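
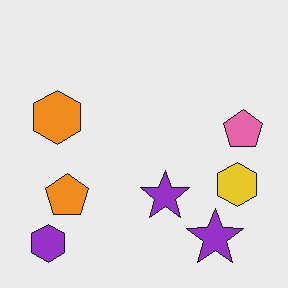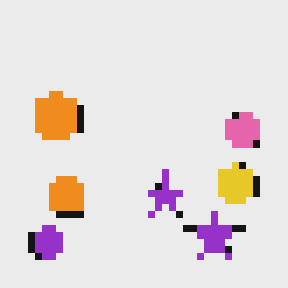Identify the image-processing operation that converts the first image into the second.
The second image is the first moderately pixelated.

Shapes are reduced to large square blocks; fine edges and outlines are lost — a downscale-then-upscale (mosaic) effect.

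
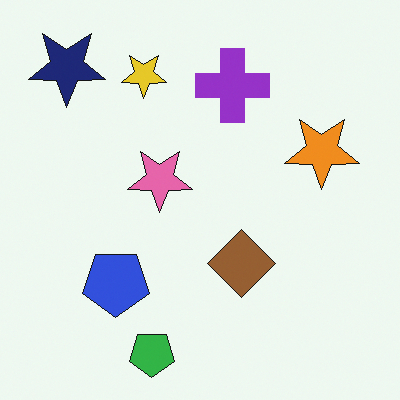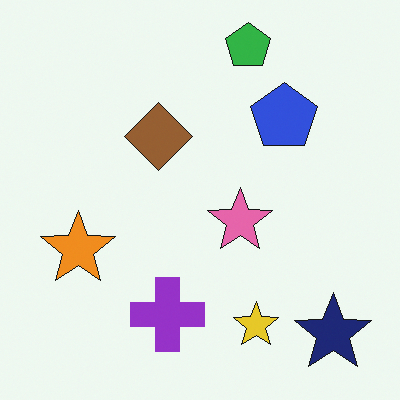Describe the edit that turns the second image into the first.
The image was rotated 180°.

The navy star sits in the bottom-right of the second image and the top-left of the first — consistent with a whole-image 180° rotation.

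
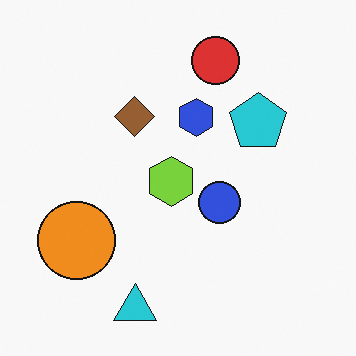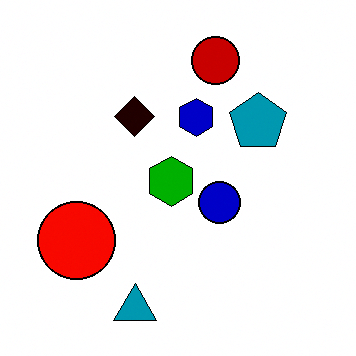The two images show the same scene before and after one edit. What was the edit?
It was given much higher contrast.

Tones are pushed away from mid-grey across the whole image — a global contrast change.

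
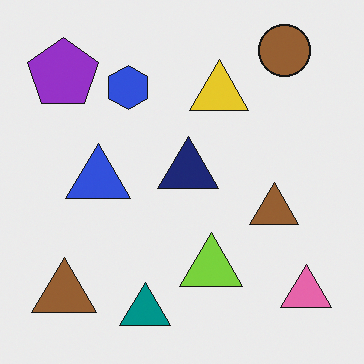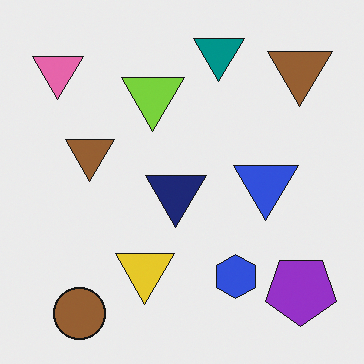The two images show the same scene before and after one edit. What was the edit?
The image was rotated 180°.

The brown circle sits in the top-right of the first image and the bottom-left of the second — consistent with a whole-image 180° rotation.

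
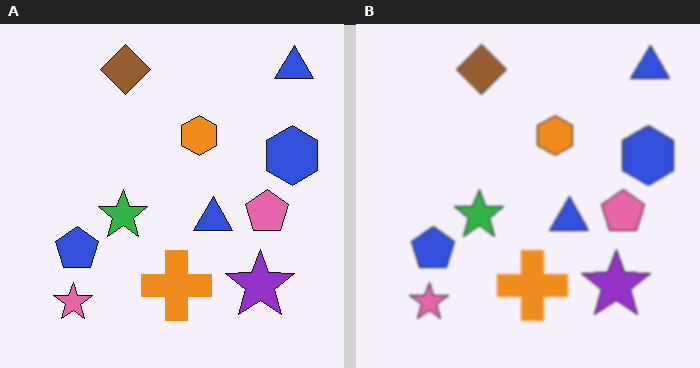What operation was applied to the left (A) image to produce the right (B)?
Lightly blurred.

Shape edges and outlines are uniformly softened across the whole image.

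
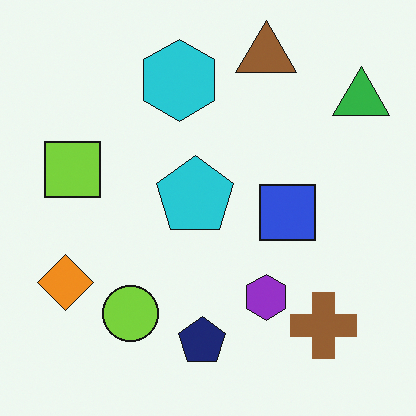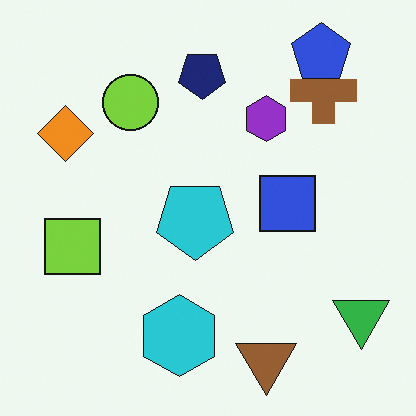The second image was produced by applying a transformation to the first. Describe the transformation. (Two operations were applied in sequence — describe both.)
The second image is the first flipped vertically (top ↔ bottom), then overlaid with an additional blue pentagon.

The brown triangle is in the top of the first image and the bottom of the second — shapes on opposite sides of the horizontal midline have swapped in a mirror flip. A blue pentagon appears in the second image that is absent from the first.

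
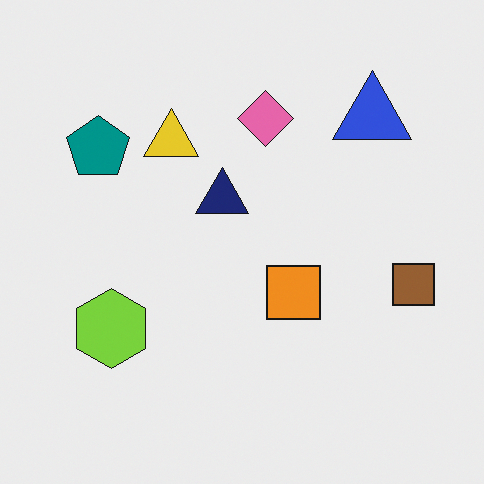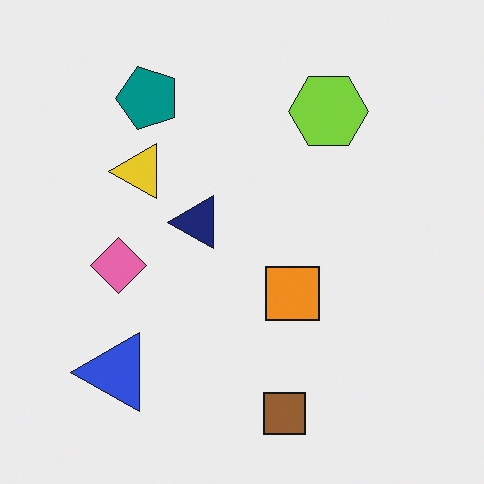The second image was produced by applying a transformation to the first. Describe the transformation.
The image was transposed (reflected across the top-left ↔ bottom-right diagonal).

Shapes have swapped their row and column positions — what was in the top-right is now in the bottom-left — a diagonal reflection.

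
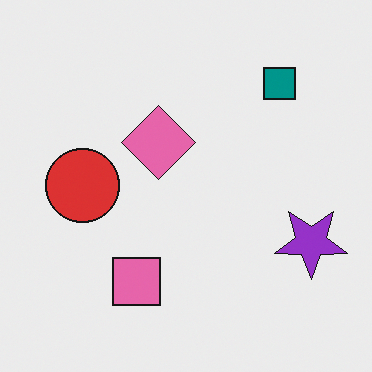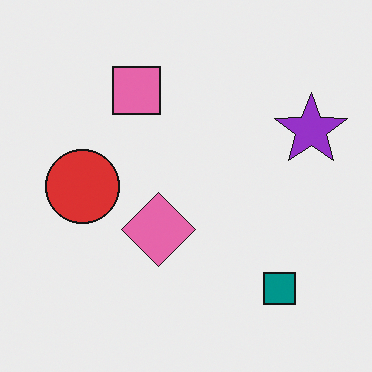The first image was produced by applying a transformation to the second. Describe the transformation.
The transformation is: flipped vertically (top ↔ bottom).

The teal square is in the bottom-right of the second image and the top-right of the first — shapes on opposite sides of the horizontal midline have swapped in a mirror flip.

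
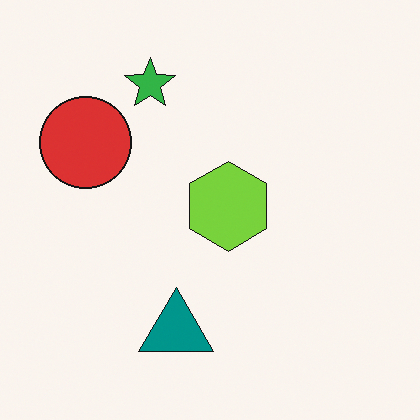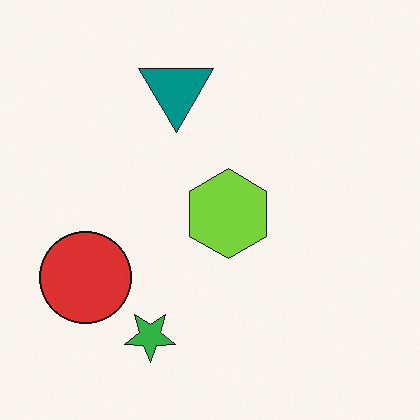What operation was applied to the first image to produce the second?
This is the original image flipped vertically (top ↔ bottom).

The green star is in the top of the first image and the bottom of the second — shapes on opposite sides of the horizontal midline have swapped in a mirror flip.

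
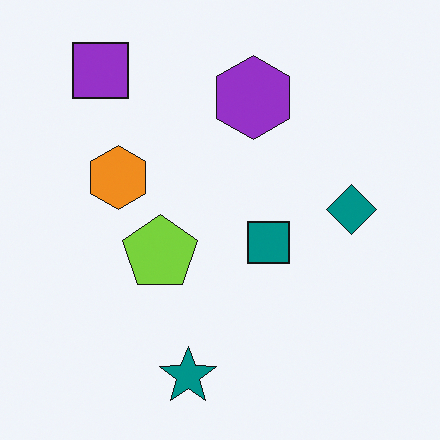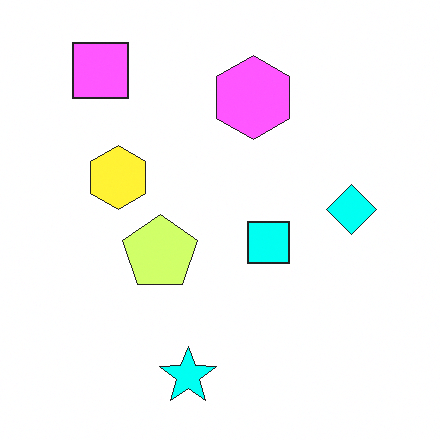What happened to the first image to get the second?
The image was noticeably brightened.

Every pixel — background and shapes alike — is uniformly brightened.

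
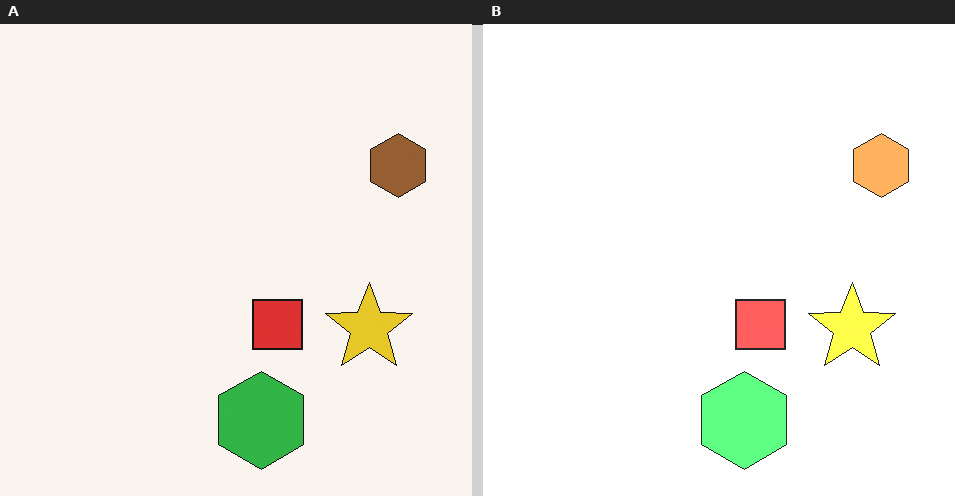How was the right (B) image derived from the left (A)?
This is the original image brightened a lot.

Every pixel — background and shapes alike — is uniformly brightened.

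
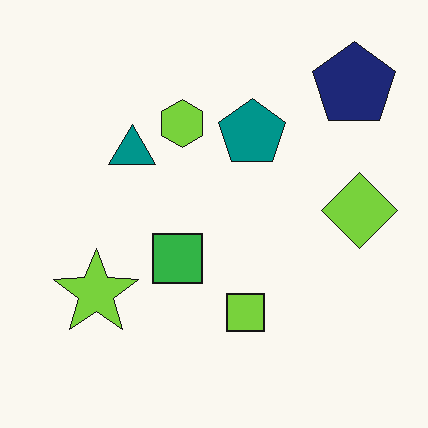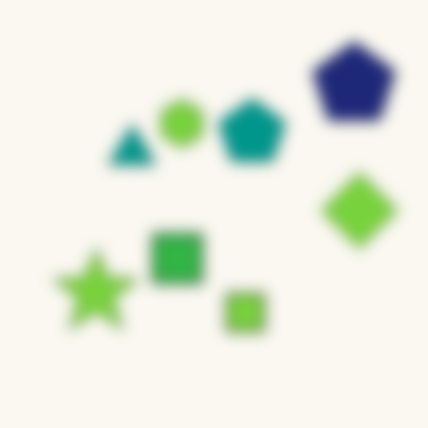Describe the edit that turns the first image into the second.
Strongly gaussian-blurred.

Shape edges and outlines are uniformly softened across the whole image.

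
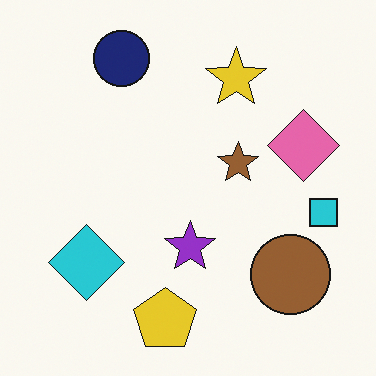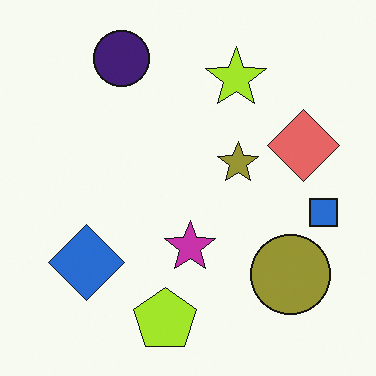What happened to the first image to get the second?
The second image is the first hue-shifted slightly.

Every shape's color has rotated by the same amount around the hue wheel — a uniform hue shift.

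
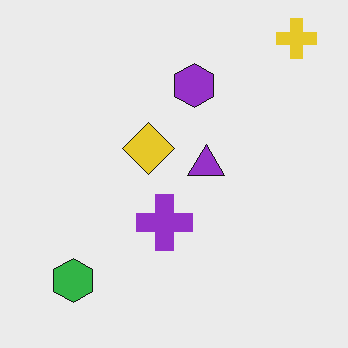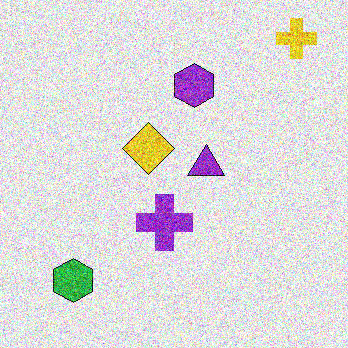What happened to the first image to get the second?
The image was degraded with a thick layer of grain.

Random speckle covers the whole image, including the flat background.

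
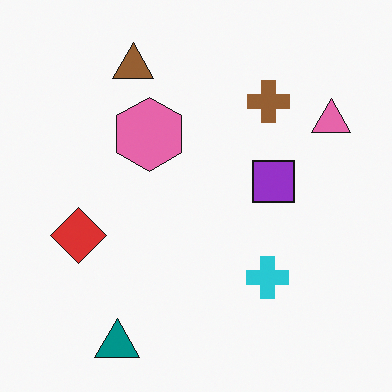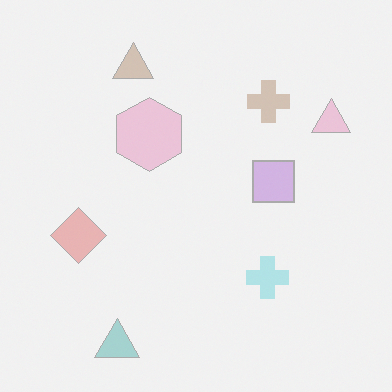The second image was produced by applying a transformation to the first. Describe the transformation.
Washed out (contrast reduced).

Tones are pushed toward mid-grey across the whole image — a global contrast change.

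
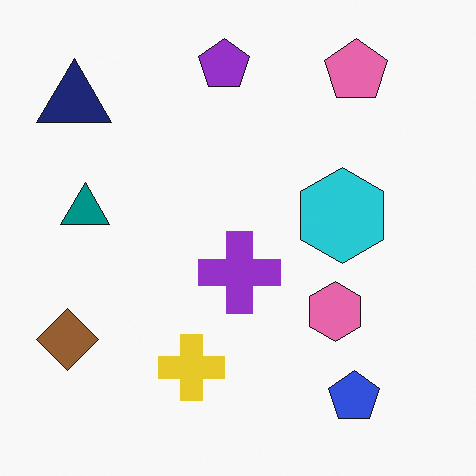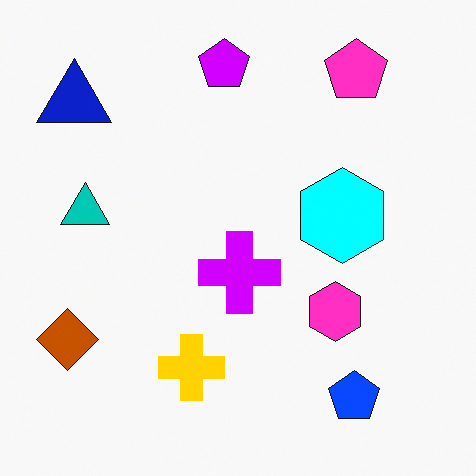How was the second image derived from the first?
The transformation is: made much more vivid (saturation change).

All colors are more vivid — a global saturation change.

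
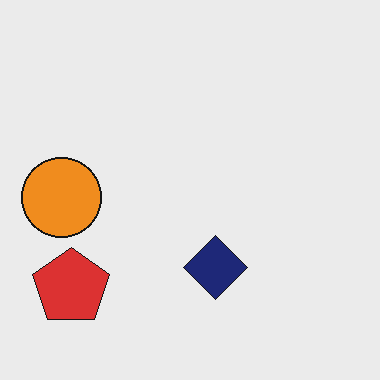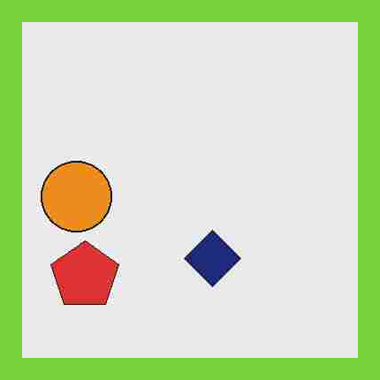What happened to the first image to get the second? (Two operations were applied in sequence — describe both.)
The second image is the first degraded with heavy JPEG compression, then framed with a lime border.

Blocky 8×8 compression artifacts appear around shape edges and the flat background shows ringing — characteristic JPEG degradation. A solid lime frame runs around the edge of the second image, with the content slightly shrunk inside it.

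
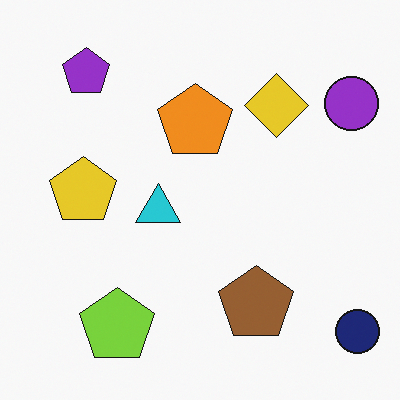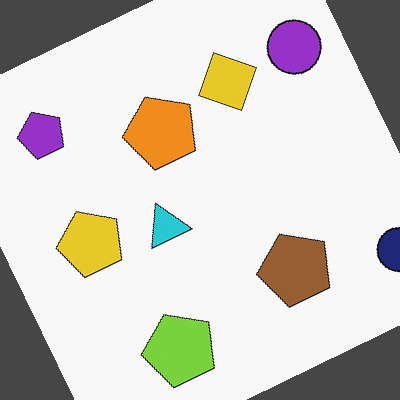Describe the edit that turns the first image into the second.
The transformation is: rotated counter-clockwise by a moderate amount.

Every shape is tilted by the same angle and the image corners show triangular fill wedges — a whole-image rotation by a non-right angle.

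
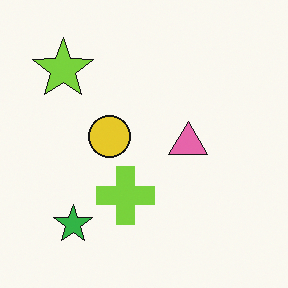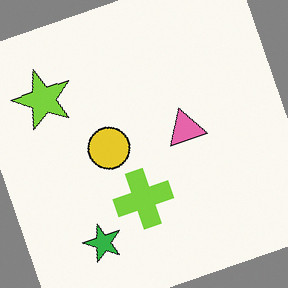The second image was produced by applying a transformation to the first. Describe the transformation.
The transformation is: rotated counter-clockwise by a clearly visible amount.

Every shape is tilted by the same angle and the image corners show triangular fill wedges — a whole-image rotation by a non-right angle.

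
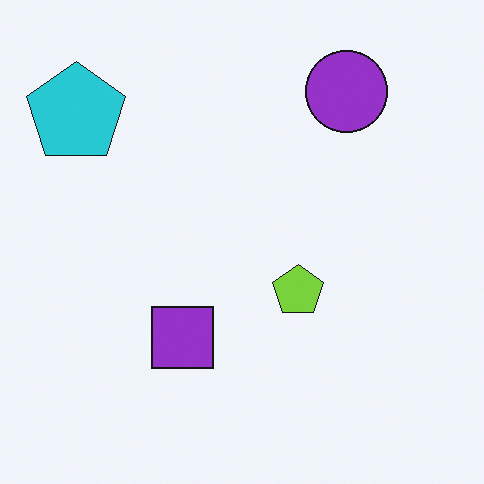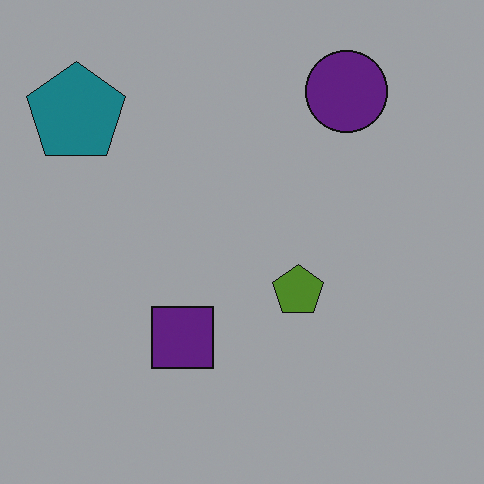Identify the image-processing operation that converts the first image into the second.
The transformation is: substantially darkened.

Every pixel — background and shapes alike — is uniformly darkened.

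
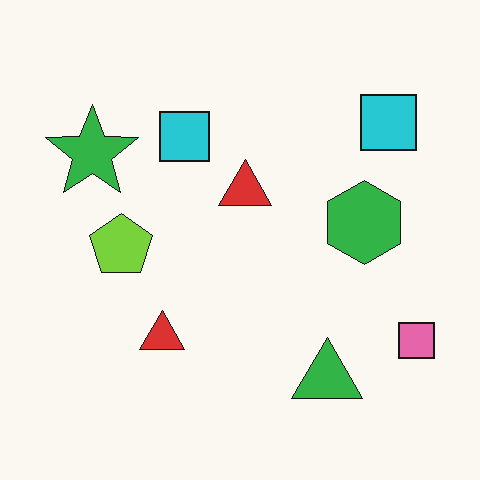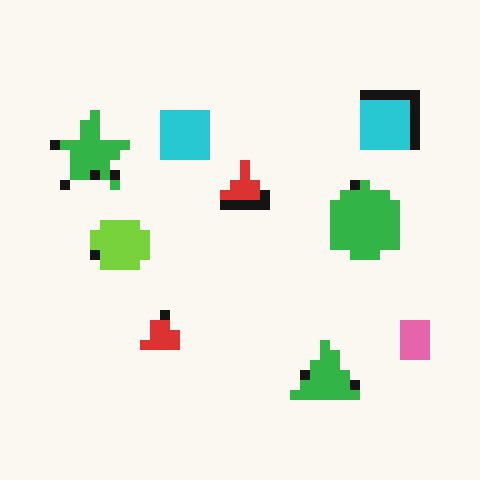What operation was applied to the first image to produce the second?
Coarsely pixelated.

Shapes are reduced to large square blocks; fine edges and outlines are lost — a downscale-then-upscale (mosaic) effect.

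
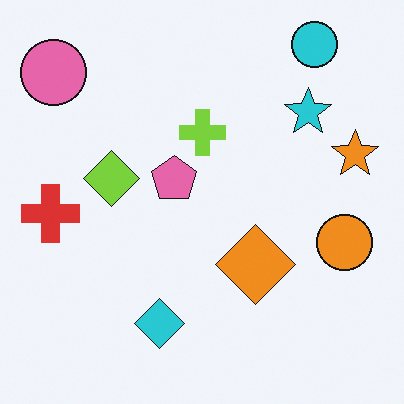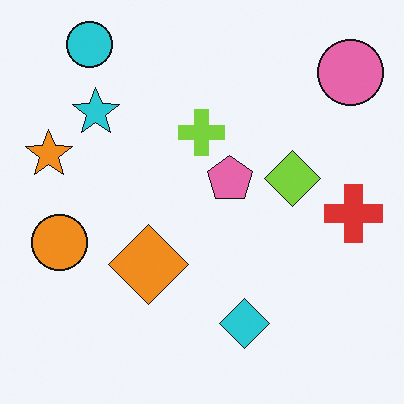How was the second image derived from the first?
Flipped horizontally (left ↔ right).

The orange star is in the right of the first image and the left of the second — shapes on opposite sides of the vertical midline have swapped in a mirror flip.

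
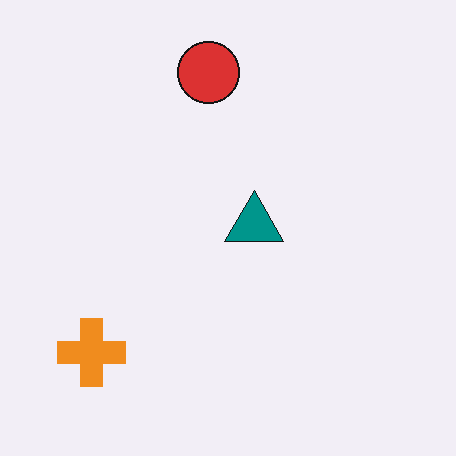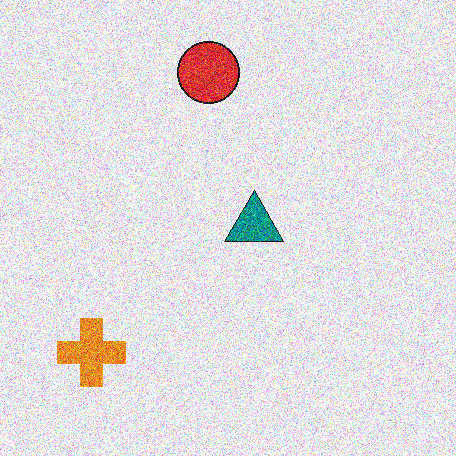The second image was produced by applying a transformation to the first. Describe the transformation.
The image was degraded with strong gaussian noise.

Random speckle covers the whole image, including the flat background.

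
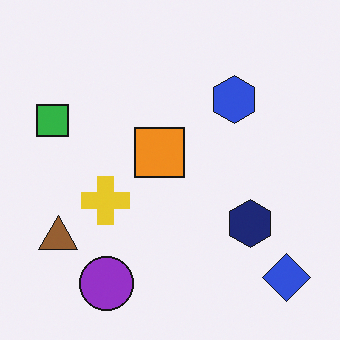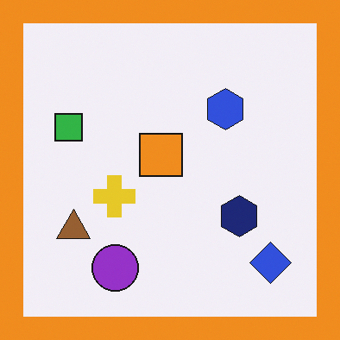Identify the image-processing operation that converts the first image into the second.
The image was framed with a orange border.

A solid orange frame runs around the edge of the second image, with the content slightly shrunk inside it.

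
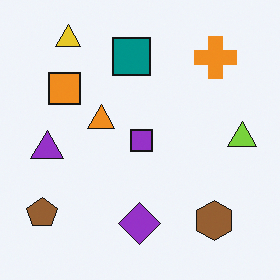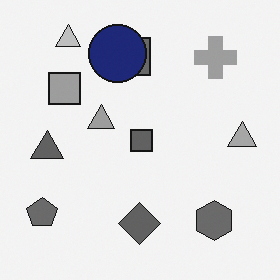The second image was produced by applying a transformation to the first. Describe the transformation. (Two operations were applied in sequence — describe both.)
This is the original image converted to grayscale, then overlaid with an additional navy circle.

All color is removed — every shape is now a shade of grey. A navy circle appears in the second image that is absent from the first.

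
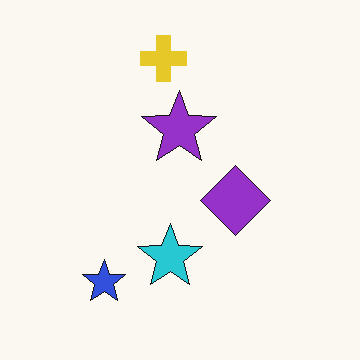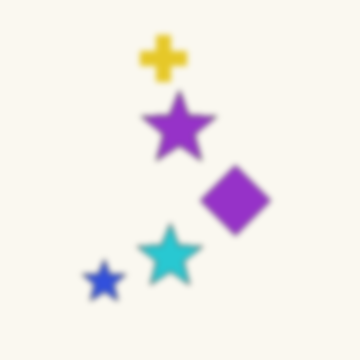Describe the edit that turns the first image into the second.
Noticeably gaussian-blurred.

Shape edges and outlines are uniformly softened across the whole image.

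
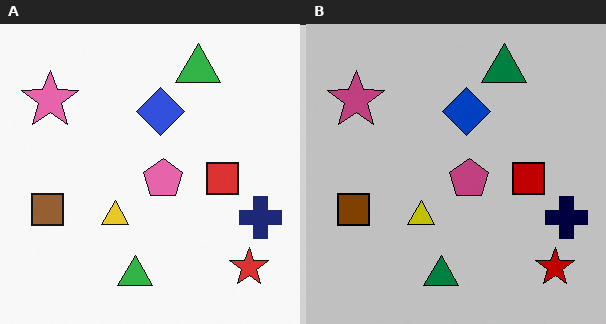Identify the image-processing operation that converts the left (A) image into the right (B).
Heavily posterized to just a handful of flat colors.

Each flat color has snapped to a coarser quantized level — most visibly, the near-white background has dropped to a flat grey.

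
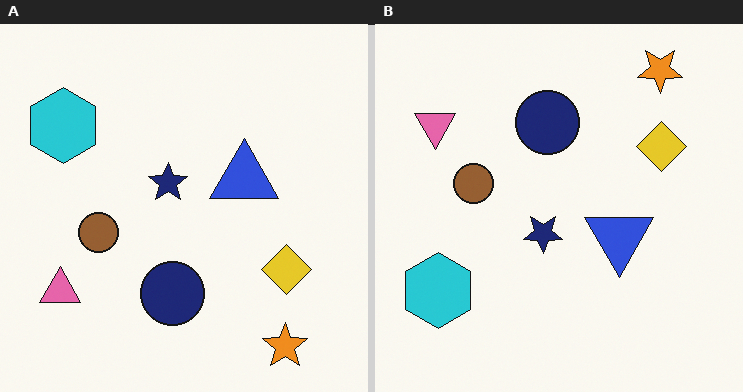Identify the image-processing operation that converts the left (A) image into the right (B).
The right (B) image is the left (A) flipped vertically (top ↔ bottom).

The orange star is in the bottom-right of the left (A) image and the top-right of the right (B) — shapes on opposite sides of the horizontal midline have swapped in a mirror flip.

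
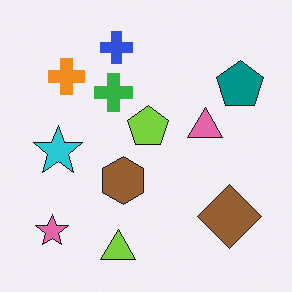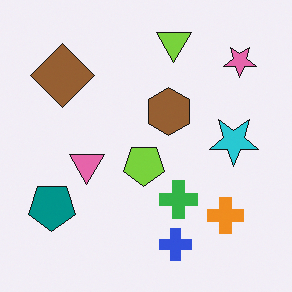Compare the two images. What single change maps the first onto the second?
The image was rotated 180°.

The pink star sits in the bottom-left of the first image and the top-right of the second — consistent with a whole-image 180° rotation.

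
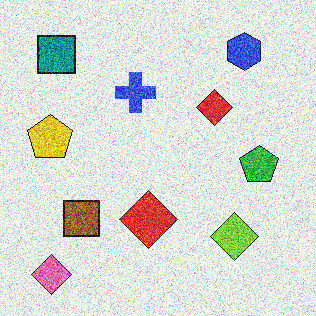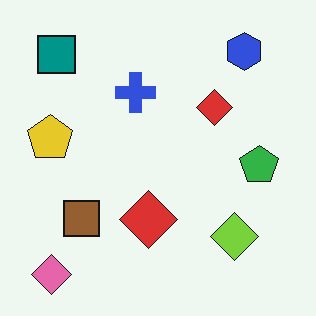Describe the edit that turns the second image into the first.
The first image is the second degraded with strong gaussian noise.

Random speckle covers the whole image, including the flat background.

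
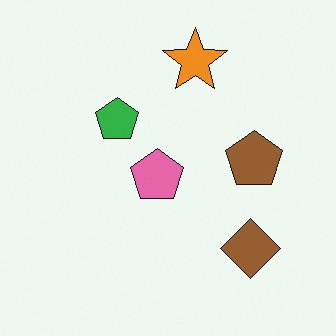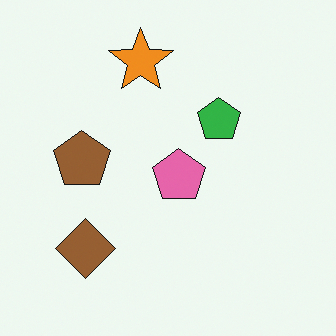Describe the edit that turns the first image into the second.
It was flipped horizontally (left ↔ right).

The brown pentagon is in the right of the first image and the left of the second — shapes on opposite sides of the vertical midline have swapped in a mirror flip.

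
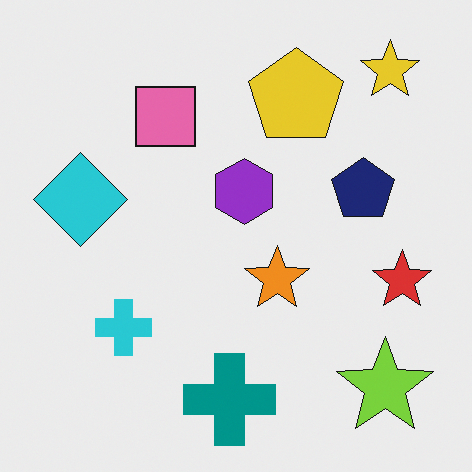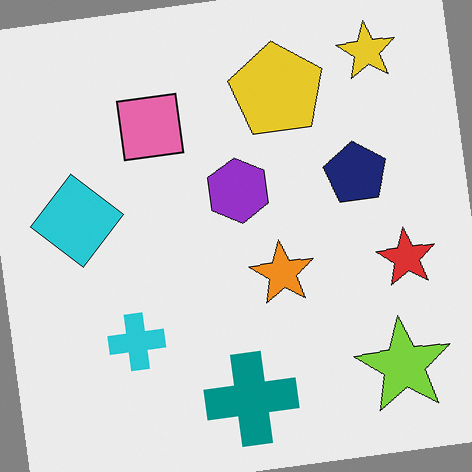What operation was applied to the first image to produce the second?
This is the original image rotated counter-clockwise by a few degrees.

Every shape is tilted by the same angle and the image corners show triangular fill wedges — a whole-image rotation by a non-right angle.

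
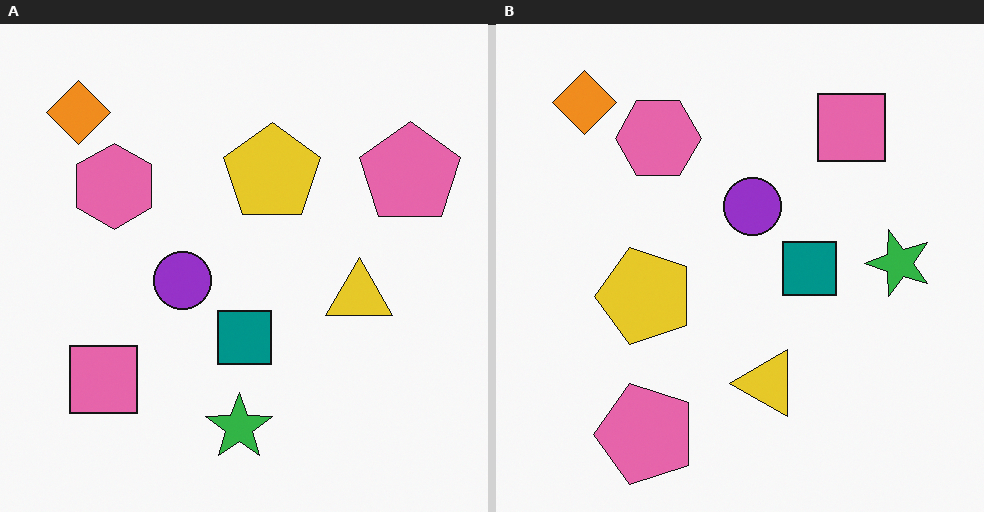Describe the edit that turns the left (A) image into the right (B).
The transformation is: transposed (reflected across the top-left ↔ bottom-right diagonal).

Shapes have swapped their row and column positions — what was in the top-right is now in the bottom-left — a diagonal reflection.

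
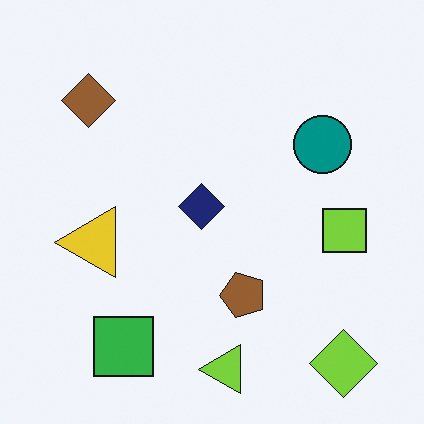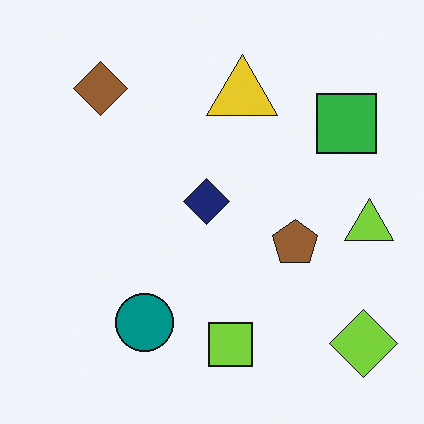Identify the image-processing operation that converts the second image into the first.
The transformation is: transposed (reflected across the top-left ↔ bottom-right diagonal).

Shapes have swapped their row and column positions — what was in the top-right is now in the bottom-left — a diagonal reflection.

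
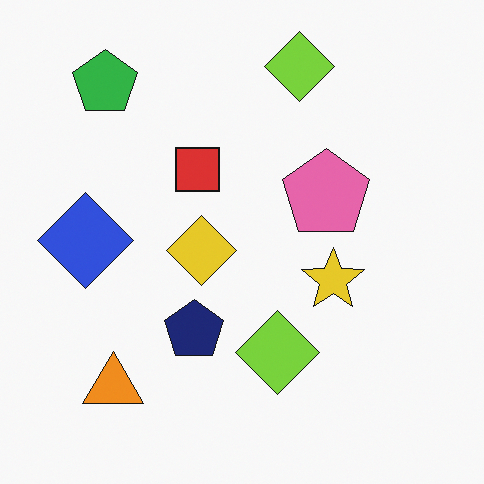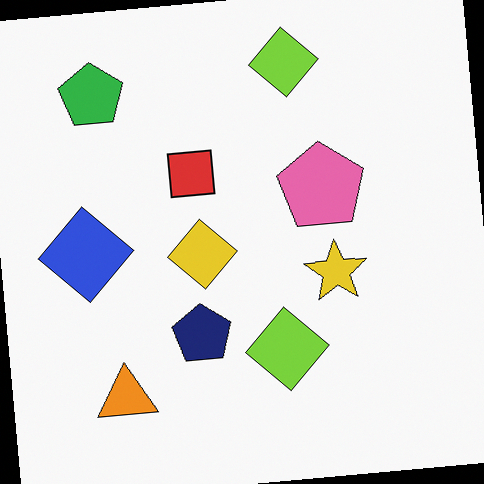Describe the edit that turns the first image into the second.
The second image is the first rotated counter-clockwise by a few degrees.

Every shape is tilted by the same angle and the image corners show triangular fill wedges — a whole-image rotation by a non-right angle.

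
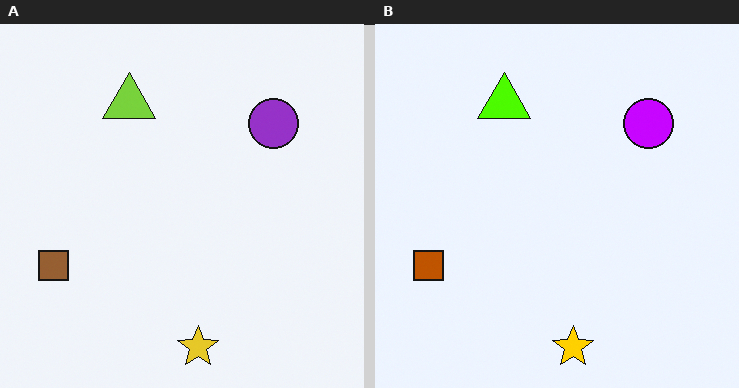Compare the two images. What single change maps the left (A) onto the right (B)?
It was heavily oversaturated.

All colors are more vivid — a global saturation change.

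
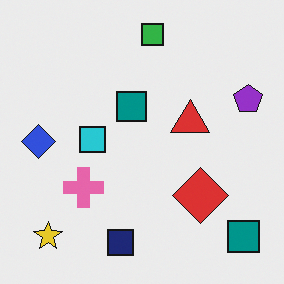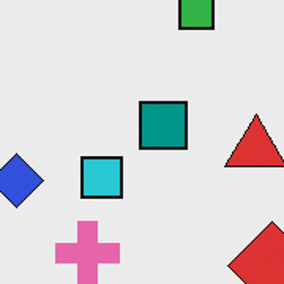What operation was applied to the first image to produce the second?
Cropped slightly and scaled back up.

The visible shapes are larger and the field of view is narrower; shapes near the original edges may be partly or wholly outside the frame — a crop-and-rescale.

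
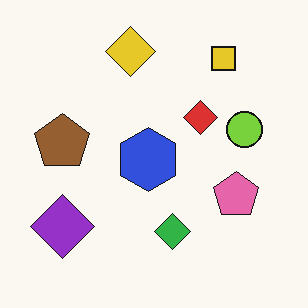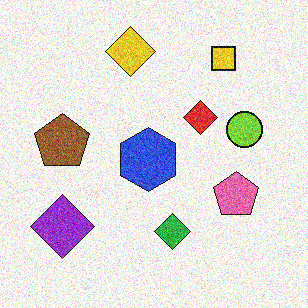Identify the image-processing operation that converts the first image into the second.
It was degraded with a thick layer of grain.

Random speckle covers the whole image, including the flat background.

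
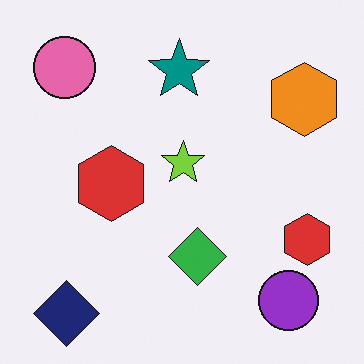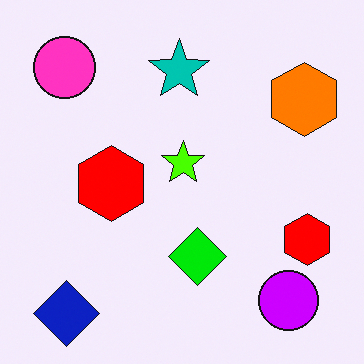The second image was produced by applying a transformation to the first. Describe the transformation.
The image was made much more vivid (saturation change).

All colors are more vivid — a global saturation change.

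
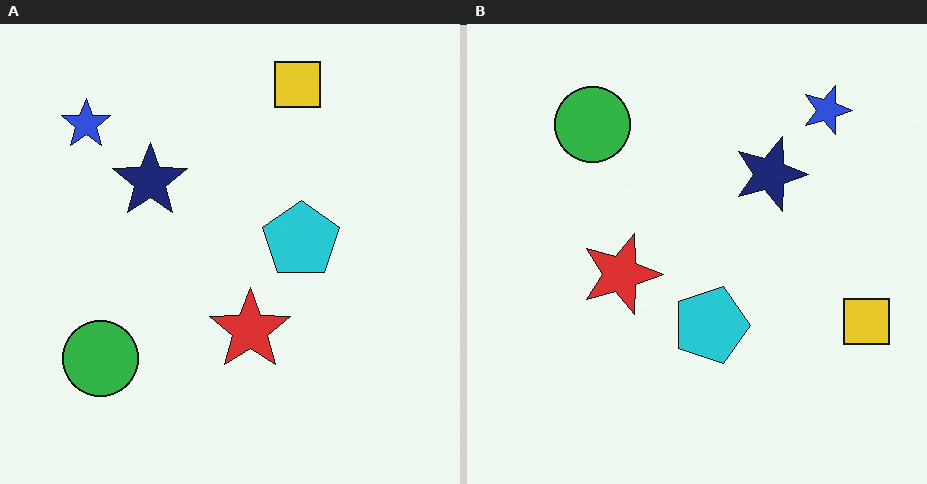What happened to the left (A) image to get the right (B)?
The right (B) image is the left (A) rotated 90° clockwise.

The blue star sits in the top-left of the left (A) image and the top-right of the right (B) — consistent with a whole-image 90° clockwise rotation.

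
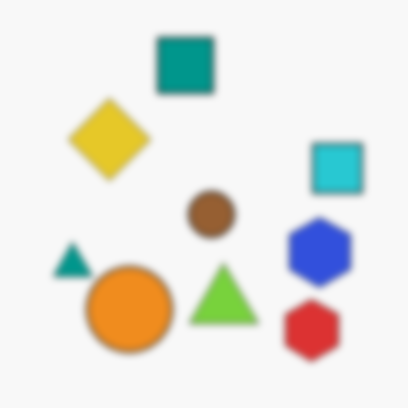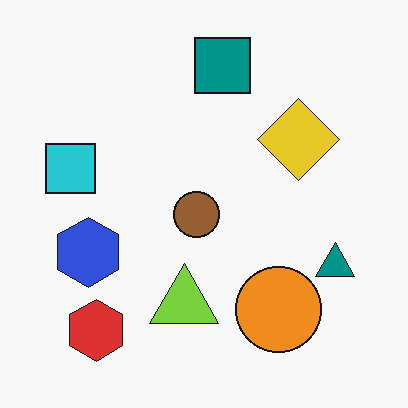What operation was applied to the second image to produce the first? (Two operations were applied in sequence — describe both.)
Flipped horizontally (left ↔ right), then moderately blurred.

The cyan square is in the left of the second image and the right of the first — shapes on opposite sides of the vertical midline have swapped in a mirror flip. Shape edges and outlines are uniformly softened across the whole image.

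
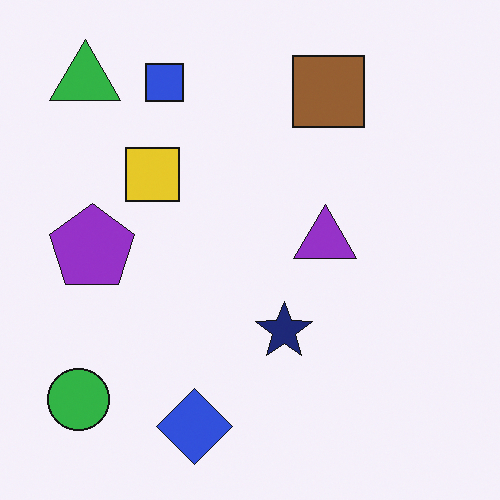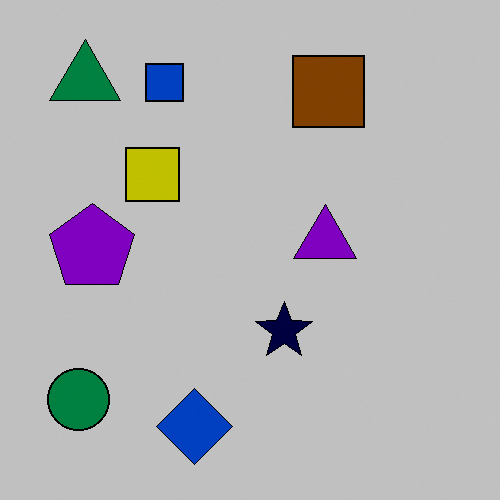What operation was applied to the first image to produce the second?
Heavily posterized to just a handful of flat colors.

Each flat color has snapped to a coarser quantized level — most visibly, the near-white background has dropped to a flat grey.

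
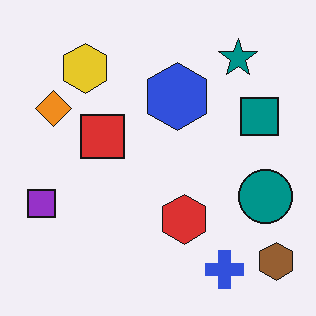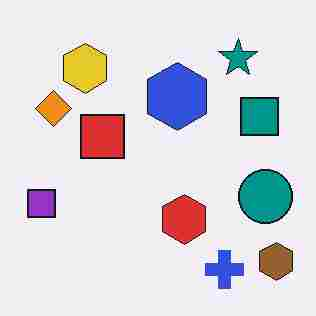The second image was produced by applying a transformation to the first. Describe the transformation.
The second image is the first heavily JPEG-compressed with obvious blocking artifacts.

Blocky 8×8 compression artifacts appear around shape edges and the flat background shows ringing — characteristic JPEG degradation.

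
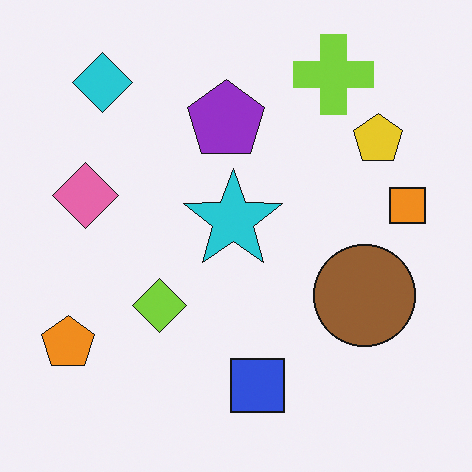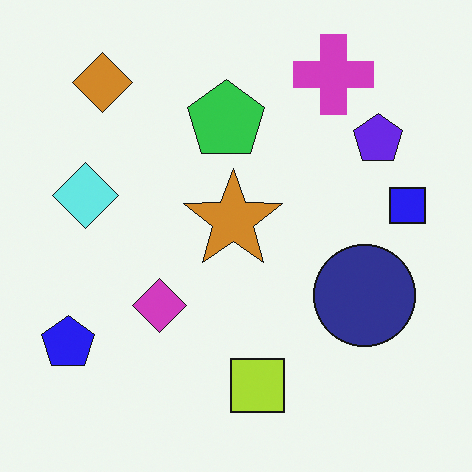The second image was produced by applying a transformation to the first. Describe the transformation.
Hue-shifted through roughly half the color wheel.

Every shape's color has rotated by the same amount around the hue wheel — a uniform hue shift.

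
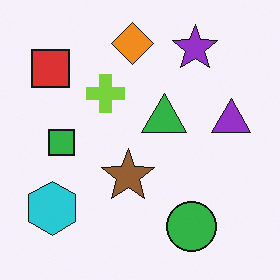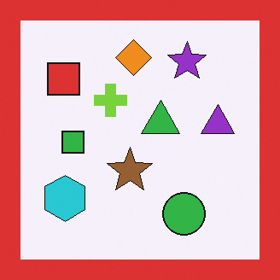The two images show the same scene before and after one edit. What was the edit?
This is the original image framed with a red border.

A solid red frame runs around the edge of the second image, with the content slightly shrunk inside it.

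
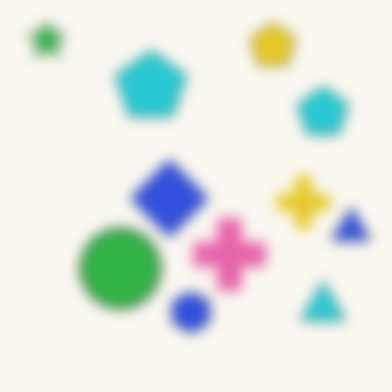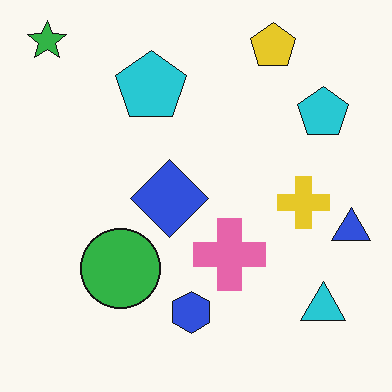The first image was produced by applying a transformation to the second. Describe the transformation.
The transformation is: heavily blurred.

Shape edges and outlines are uniformly softened across the whole image.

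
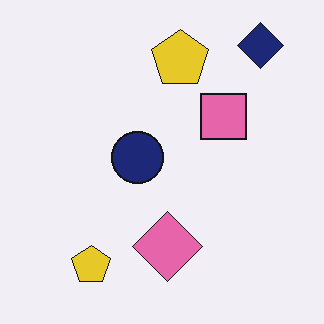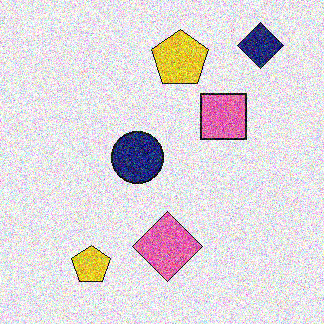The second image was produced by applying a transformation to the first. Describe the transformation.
The second image is the first degraded with strong gaussian noise.

Random speckle covers the whole image, including the flat background.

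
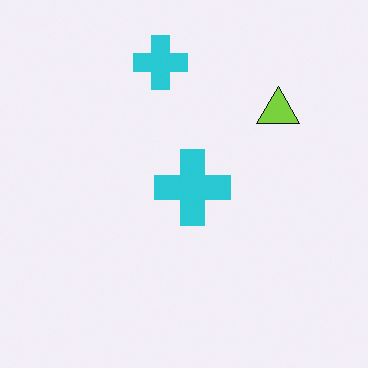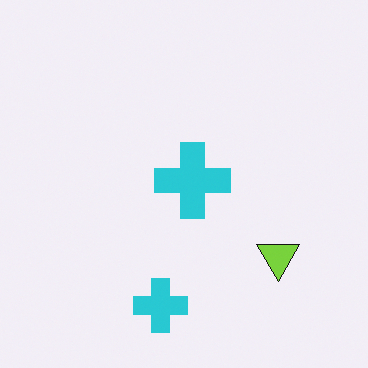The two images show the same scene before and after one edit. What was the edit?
Flipped vertically (top ↔ bottom).

The lime triangle is in the top-right of the first image and the bottom-right of the second — shapes on opposite sides of the horizontal midline have swapped in a mirror flip.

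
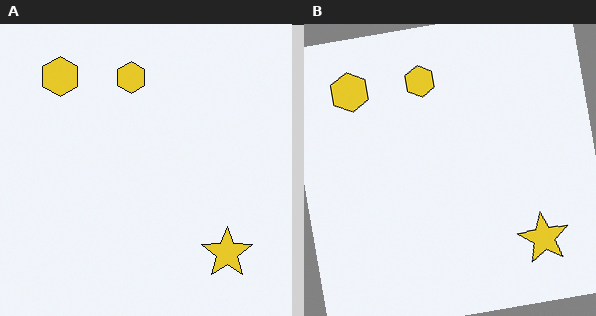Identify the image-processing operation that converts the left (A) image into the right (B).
It was rotated counter-clockwise by a small amount.

Every shape is tilted by the same angle and the image corners show triangular fill wedges — a whole-image rotation by a non-right angle.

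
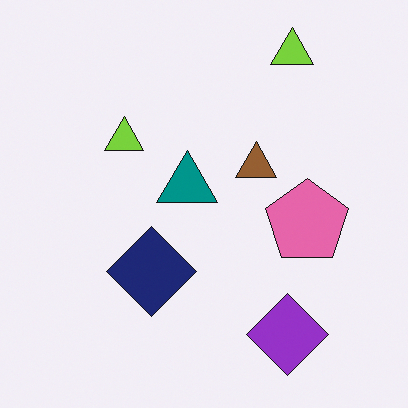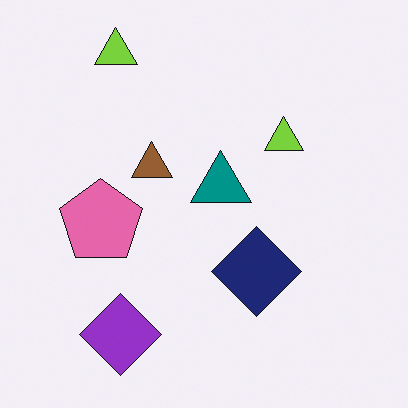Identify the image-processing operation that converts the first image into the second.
It was flipped horizontally (left ↔ right).

The pink pentagon is in the right of the first image and the left of the second — shapes on opposite sides of the vertical midline have swapped in a mirror flip.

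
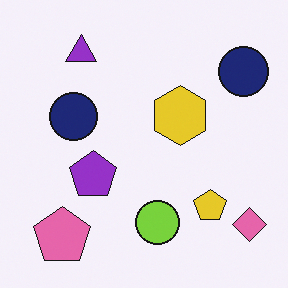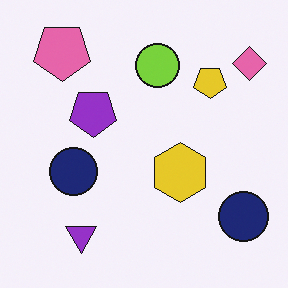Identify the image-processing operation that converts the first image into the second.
The second image is the first flipped vertically (top ↔ bottom).

The pink pentagon is in the bottom-left of the first image and the top-left of the second — shapes on opposite sides of the horizontal midline have swapped in a mirror flip.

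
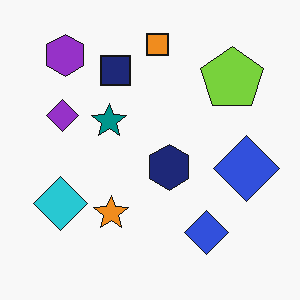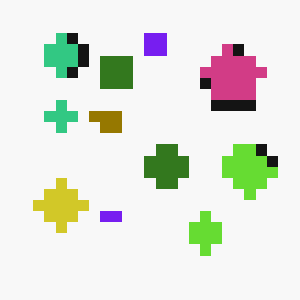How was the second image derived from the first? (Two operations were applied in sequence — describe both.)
This is the original image hue-shifted through roughly half the color wheel, then heavily pixelated into large blocks.

Every shape's color has rotated by the same amount around the hue wheel — a uniform hue shift. Shapes are reduced to large square blocks; fine edges and outlines are lost — a downscale-then-upscale (mosaic) effect.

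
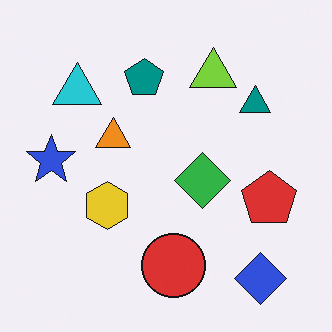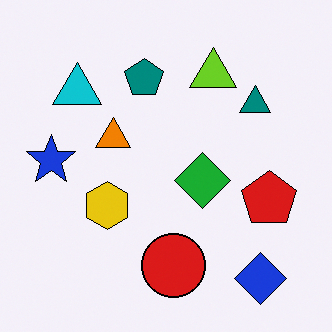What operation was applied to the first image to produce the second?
It was given slightly increased contrast.

Tones are pushed away from mid-grey across the whole image — a global contrast change.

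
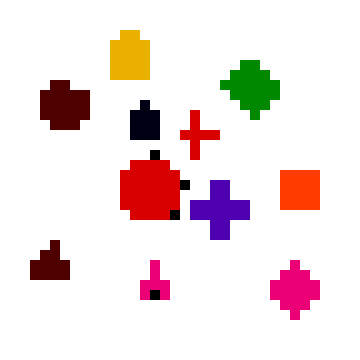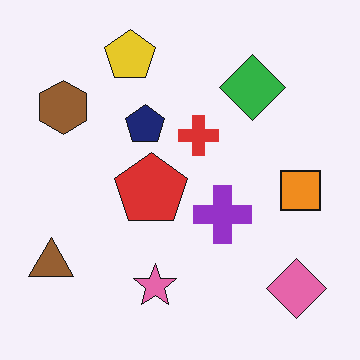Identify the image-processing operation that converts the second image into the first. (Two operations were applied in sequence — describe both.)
This is the original image boosted in contrast, then coarsely pixelated.

Tones are pushed away from mid-grey across the whole image — a global contrast change. Shapes are reduced to large square blocks; fine edges and outlines are lost — a downscale-then-upscale (mosaic) effect.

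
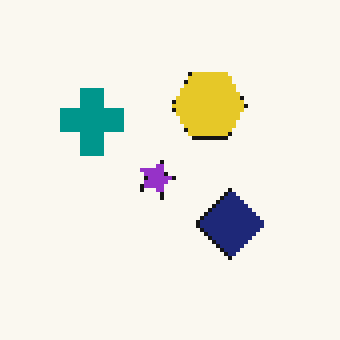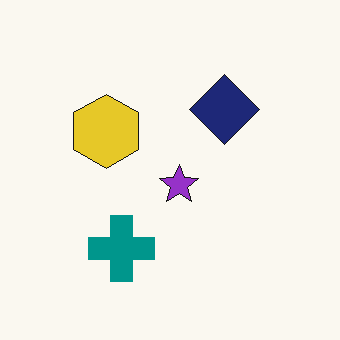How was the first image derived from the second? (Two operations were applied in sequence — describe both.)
The first image is the second lightly pixelated (a mild mosaic effect), then rotated 90° clockwise.

Shapes are reduced to large square blocks; fine edges and outlines are lost — a downscale-then-upscale (mosaic) effect. The teal cross sits in the bottom of the second image and the left of the first — consistent with a whole-image 90° clockwise rotation.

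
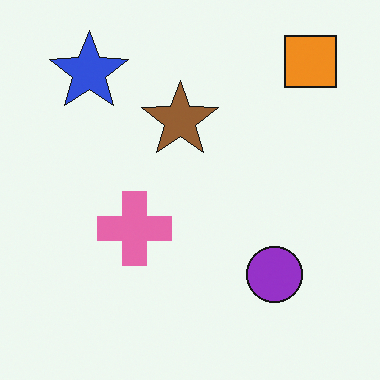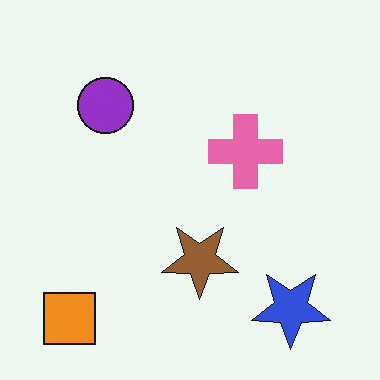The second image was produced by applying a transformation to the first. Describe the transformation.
The second image is the first rotated 180°.

The orange square sits in the top-right of the first image and the bottom-left of the second — consistent with a whole-image 180° rotation.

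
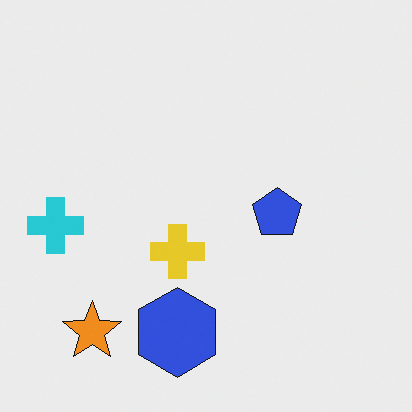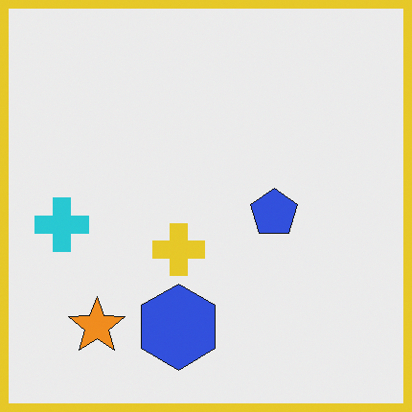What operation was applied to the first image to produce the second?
It was framed with a yellow border.

A solid yellow frame runs around the edge of the second image, with the content slightly shrunk inside it.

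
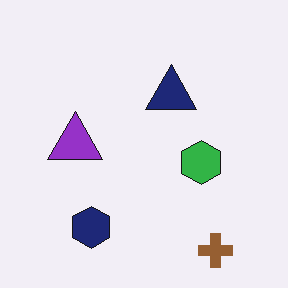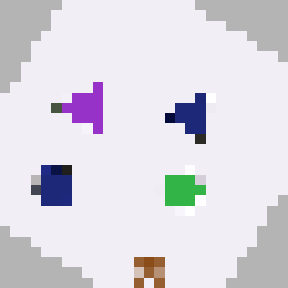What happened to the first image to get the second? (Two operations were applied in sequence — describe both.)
Rotated clockwise by a large amount — several tens of degrees, then heavily pixelated into large blocks.

Every shape is tilted by the same angle and the image corners show triangular fill wedges — a whole-image rotation by a non-right angle. Shapes are reduced to large square blocks; fine edges and outlines are lost — a downscale-then-upscale (mosaic) effect.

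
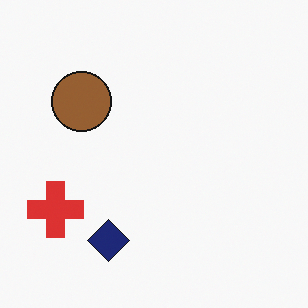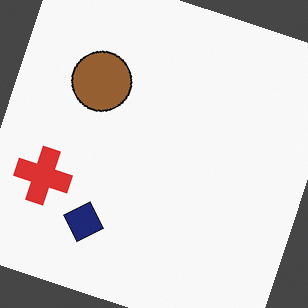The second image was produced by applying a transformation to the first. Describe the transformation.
It was rotated clockwise by a moderate amount.

Every shape is tilted by the same angle and the image corners show triangular fill wedges — a whole-image rotation by a non-right angle.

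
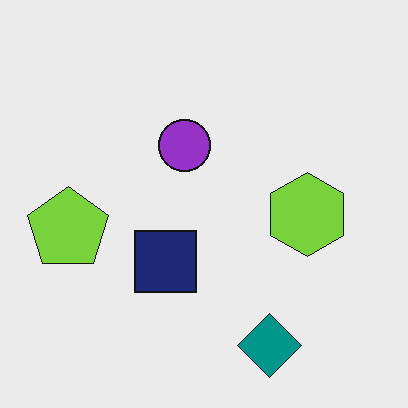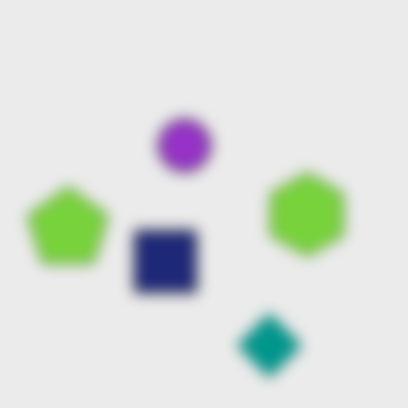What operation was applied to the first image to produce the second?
The second image is the first strongly gaussian-blurred.

Shape edges and outlines are uniformly softened across the whole image.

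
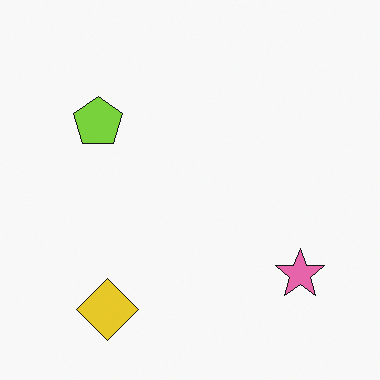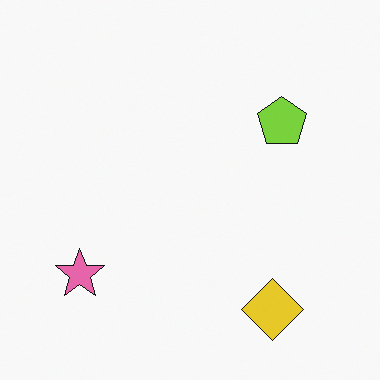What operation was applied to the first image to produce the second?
The image was flipped horizontally (left ↔ right).

The pink star is in the bottom-right of the first image and the bottom-left of the second — shapes on opposite sides of the vertical midline have swapped in a mirror flip.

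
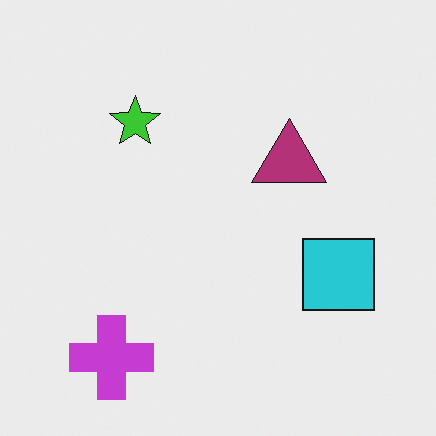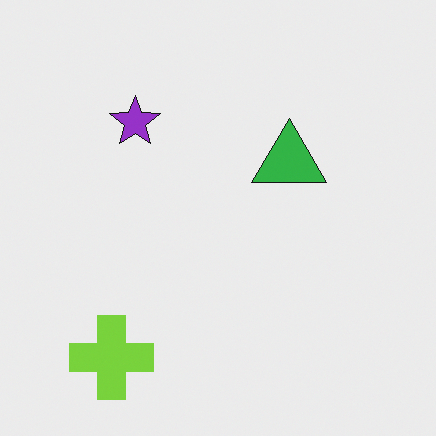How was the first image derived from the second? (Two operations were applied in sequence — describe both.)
The first image is the second hue-shifted by a large amount, then overlaid with an additional cyan square.

Every shape's color has rotated by the same amount around the hue wheel — a uniform hue shift. A cyan square appears in the first image that is absent from the second.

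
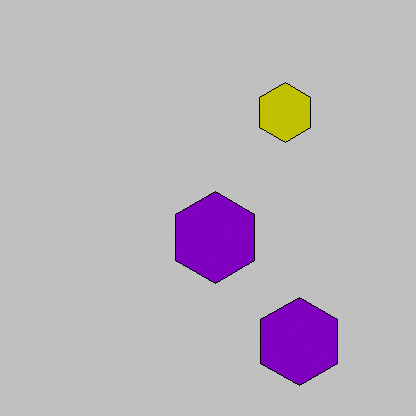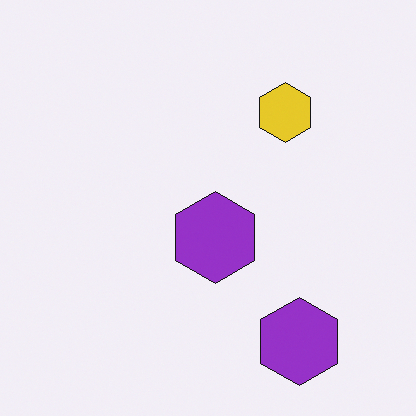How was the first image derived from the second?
The first image is the second aggressively posterized.

Each flat color has snapped to a coarser quantized level — most visibly, the near-white background has dropped to a flat grey.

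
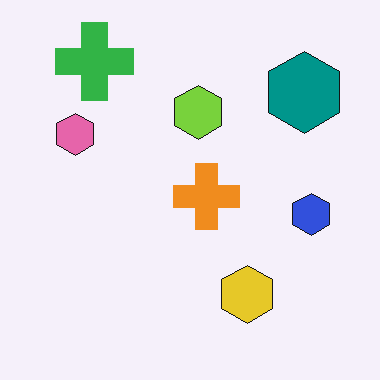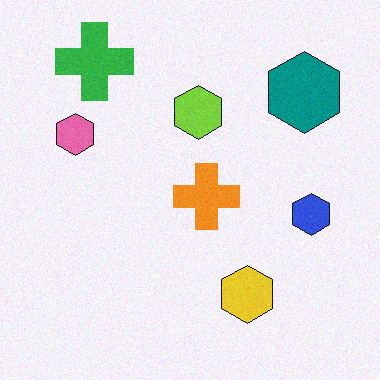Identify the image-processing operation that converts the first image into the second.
The image was degraded with a light layer of grain.

Random speckle covers the whole image, including the flat background.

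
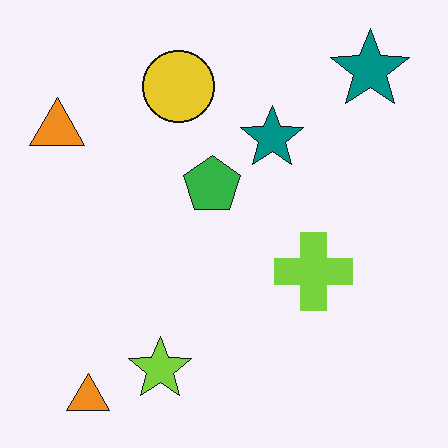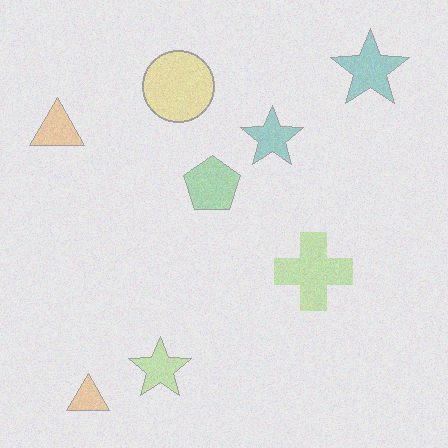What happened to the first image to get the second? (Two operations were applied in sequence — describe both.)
The transformation is: degraded with heavy additive noise, then given much lower contrast.

Random speckle covers the whole image, including the flat background. Tones are pushed toward mid-grey across the whole image — a global contrast change.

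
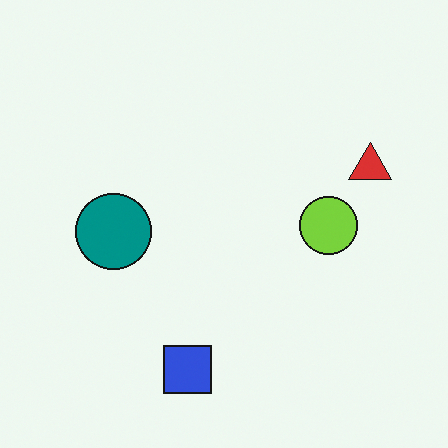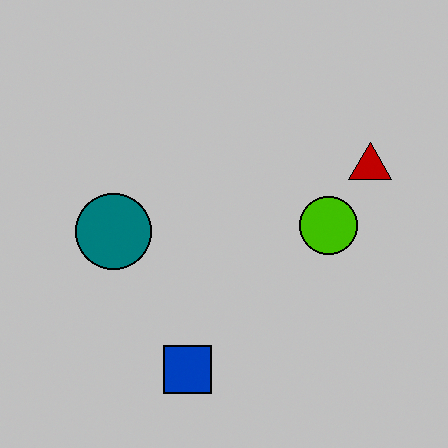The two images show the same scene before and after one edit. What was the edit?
Heavily posterized to just a handful of flat colors.

Each flat color has snapped to a coarser quantized level — most visibly, the near-white background has dropped to a flat grey.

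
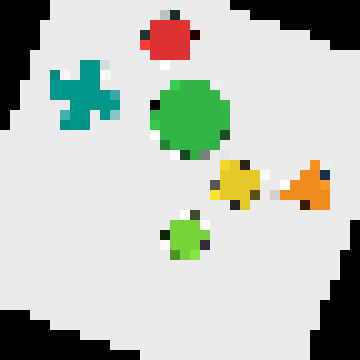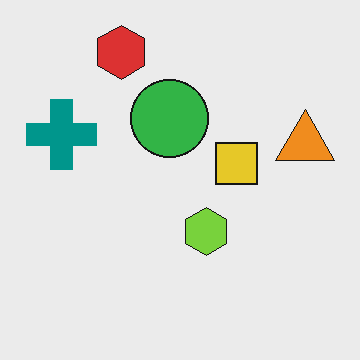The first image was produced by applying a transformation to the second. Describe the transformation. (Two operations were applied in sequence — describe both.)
Rotated clockwise by a moderate amount, then heavily pixelated into large blocks.

Every shape is tilted by the same angle and the image corners show triangular fill wedges — a whole-image rotation by a non-right angle. Shapes are reduced to large square blocks; fine edges and outlines are lost — a downscale-then-upscale (mosaic) effect.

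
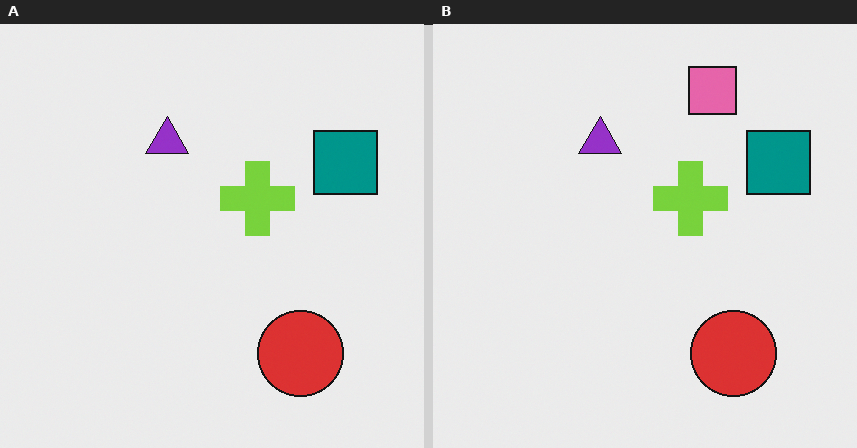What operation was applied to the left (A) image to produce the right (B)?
The image was overlaid with an additional pink square.

A pink square appears in the right (B) image that is absent from the left (A).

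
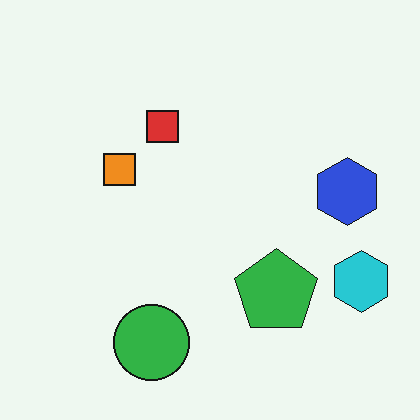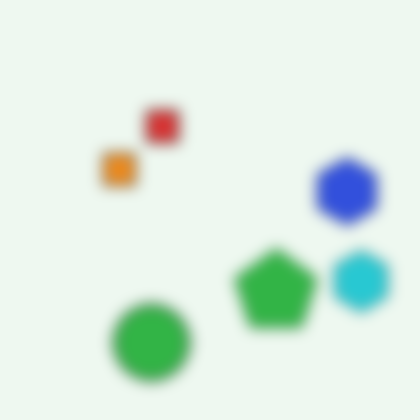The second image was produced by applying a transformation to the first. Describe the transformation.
The second image is the first heavily blurred.

Shape edges and outlines are uniformly softened across the whole image.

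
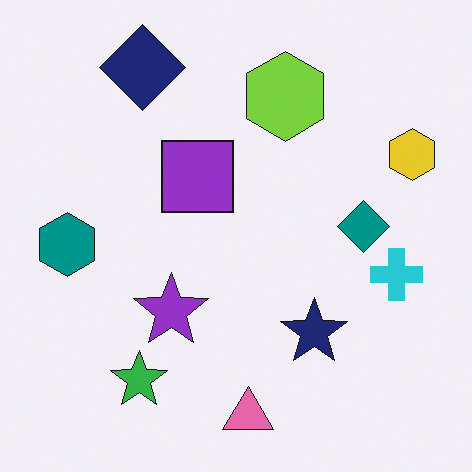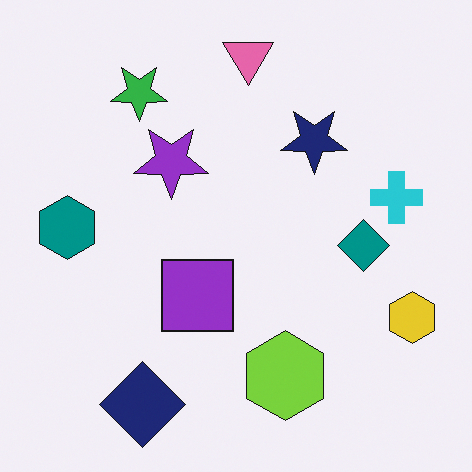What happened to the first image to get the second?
Flipped vertically (top ↔ bottom).

The pink triangle is in the bottom of the first image and the top of the second — shapes on opposite sides of the horizontal midline have swapped in a mirror flip.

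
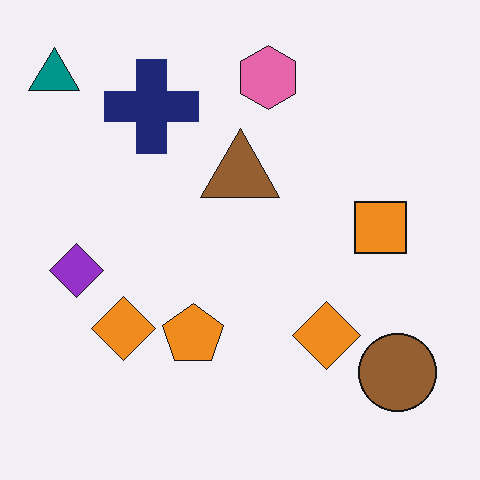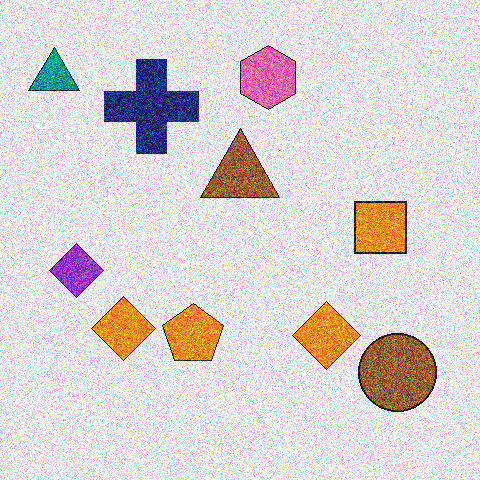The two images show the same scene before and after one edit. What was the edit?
Degraded with heavy additive noise.

Random speckle covers the whole image, including the flat background.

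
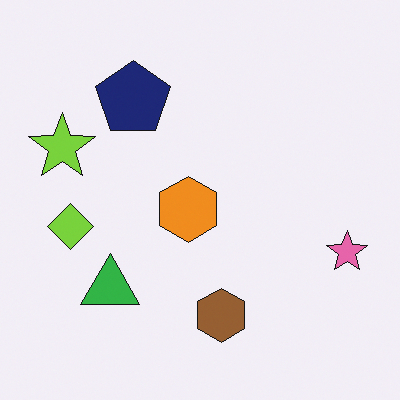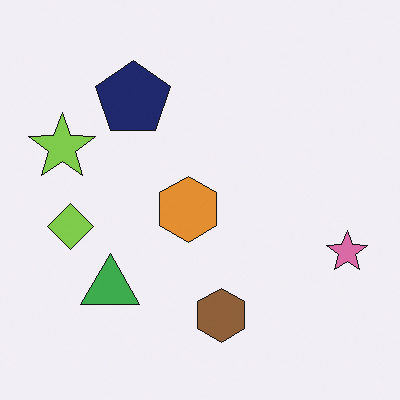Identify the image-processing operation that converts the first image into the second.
The second image is the first slightly desaturated.

All colors are more muted and greyish — a global saturation change.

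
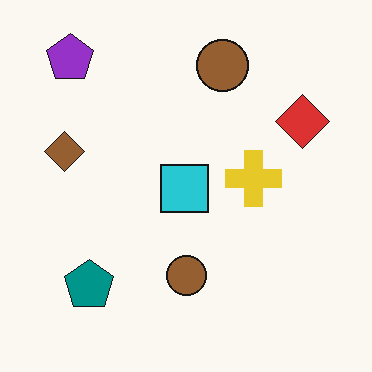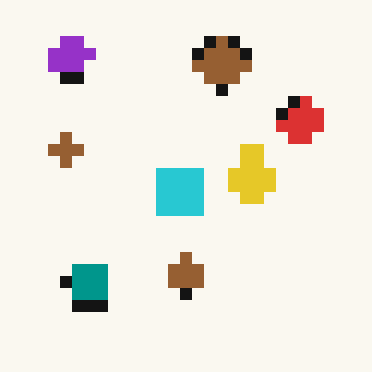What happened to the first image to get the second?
This is the original image heavily pixelated into large blocks.

Shapes are reduced to large square blocks; fine edges and outlines are lost — a downscale-then-upscale (mosaic) effect.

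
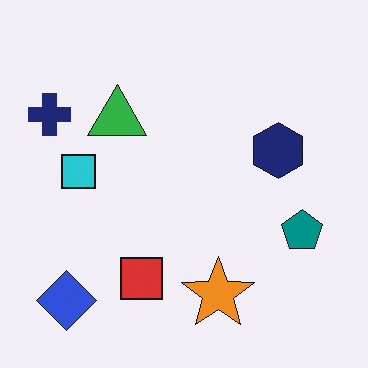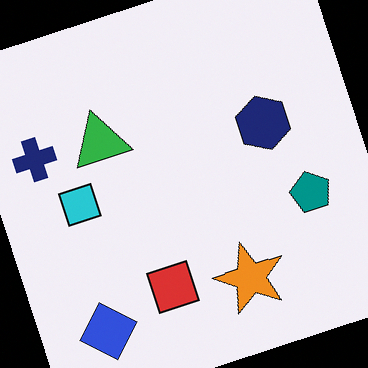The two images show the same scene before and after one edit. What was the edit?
The transformation is: rotated counter-clockwise by a moderate amount.

Every shape is tilted by the same angle and the image corners show triangular fill wedges — a whole-image rotation by a non-right angle.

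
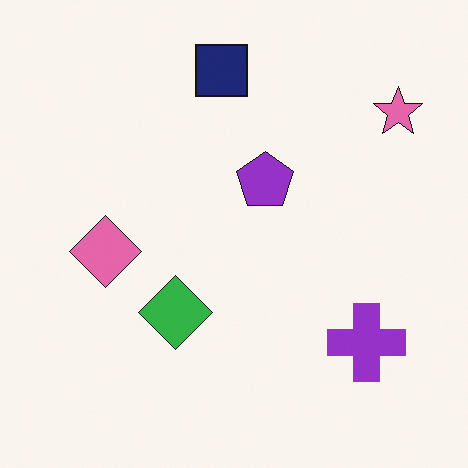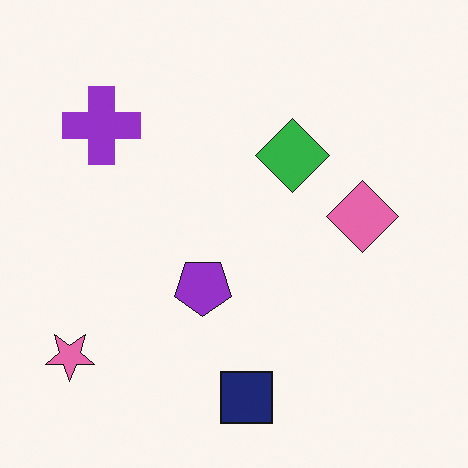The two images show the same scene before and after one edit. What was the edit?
The image was rotated 180°.

The pink star sits in the top-right of the first image and the bottom-left of the second — consistent with a whole-image 180° rotation.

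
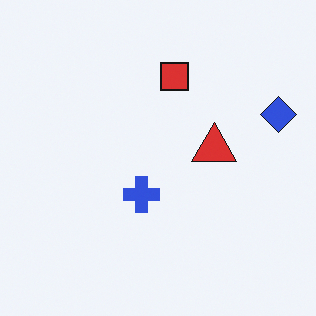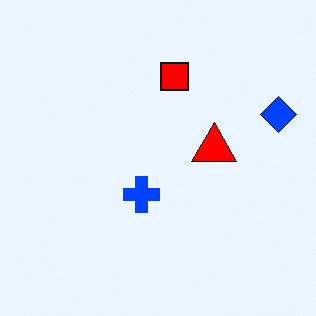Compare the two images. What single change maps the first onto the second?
It was made much more vivid (saturation change).

All colors are more vivid — a global saturation change.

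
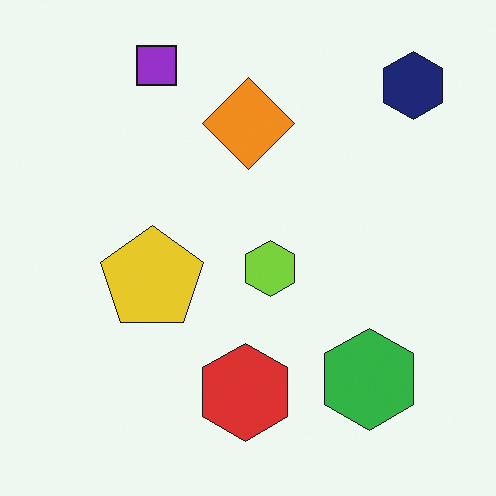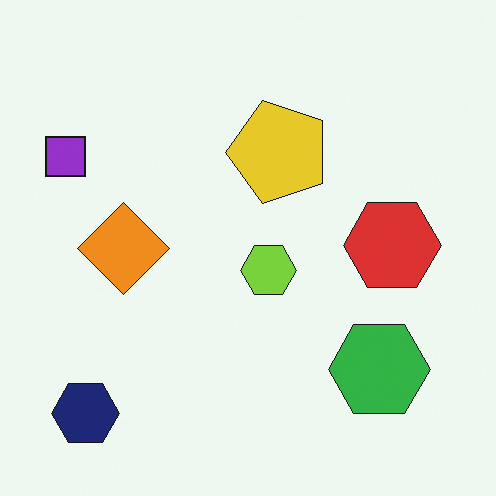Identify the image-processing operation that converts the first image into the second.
It was transposed (reflected across the top-left ↔ bottom-right diagonal).

Shapes have swapped their row and column positions — what was in the top-right is now in the bottom-left — a diagonal reflection.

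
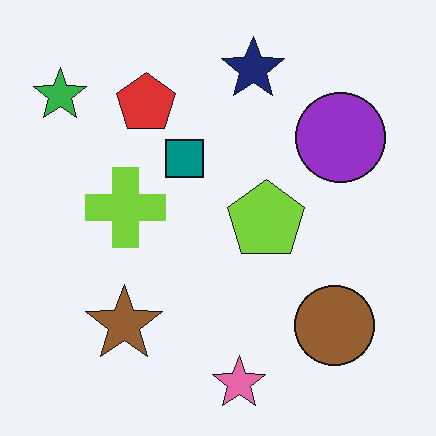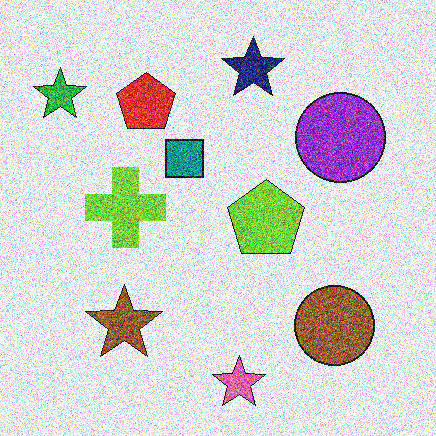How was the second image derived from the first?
The transformation is: degraded with heavy additive noise.

Random speckle covers the whole image, including the flat background.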